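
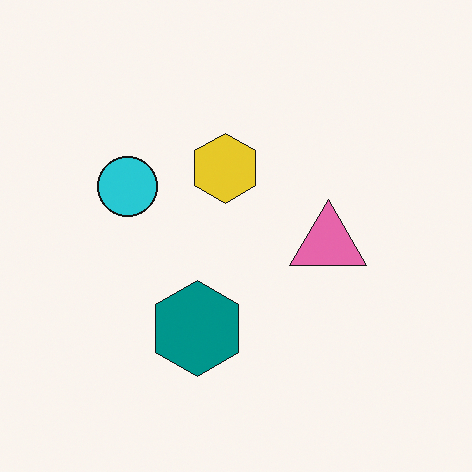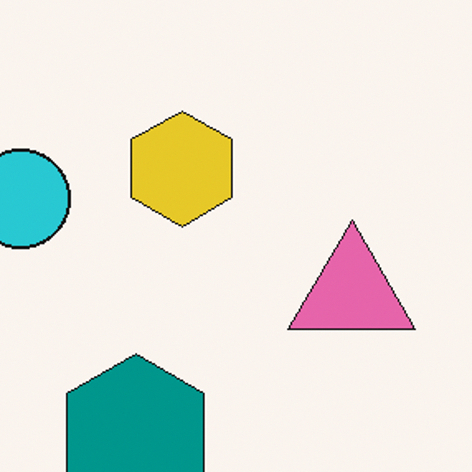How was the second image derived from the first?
The transformation is: cropped to a noticeably smaller region and rescaled.

The visible shapes are larger and the field of view is narrower; shapes near the original edges may be partly or wholly outside the frame — a crop-and-rescale.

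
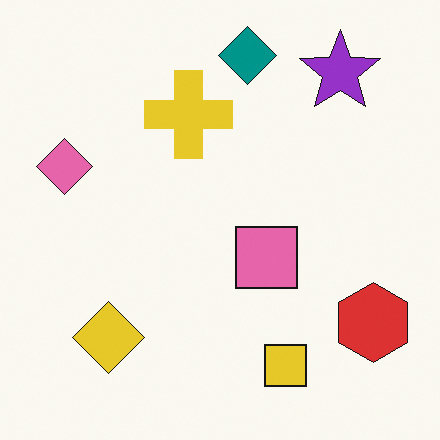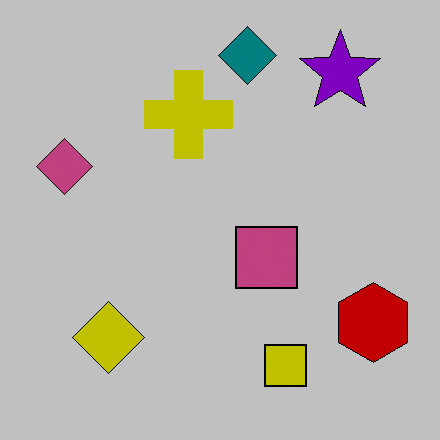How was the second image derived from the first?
This is the original image aggressively posterized.

Each flat color has snapped to a coarser quantized level — most visibly, the near-white background has dropped to a flat grey.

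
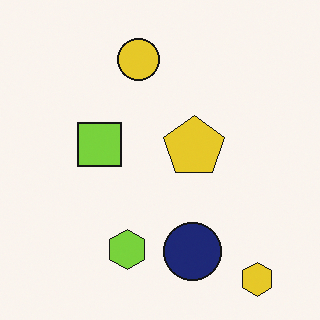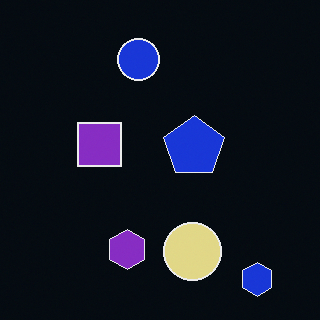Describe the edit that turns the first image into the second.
This is the original image color-inverted (negative).

The light background has become dark and every shape's color is its complement — a photographic negative.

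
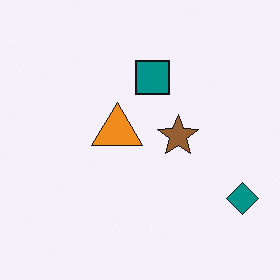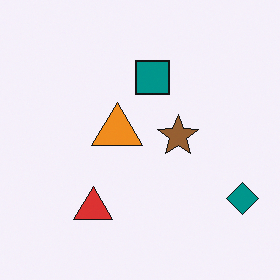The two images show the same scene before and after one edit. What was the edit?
This is the original image overlaid with an additional red triangle.

A red triangle appears in the second image that is absent from the first.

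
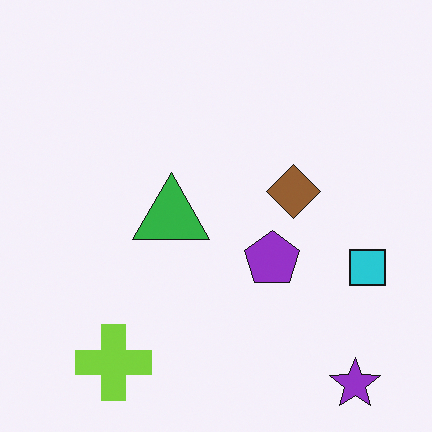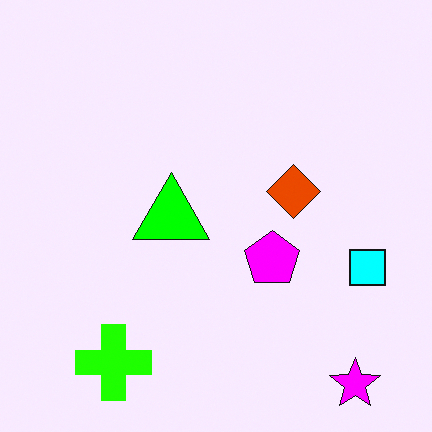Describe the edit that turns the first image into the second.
This is the original image heavily oversaturated.

All colors are more vivid — a global saturation change.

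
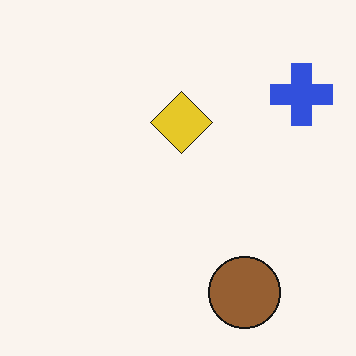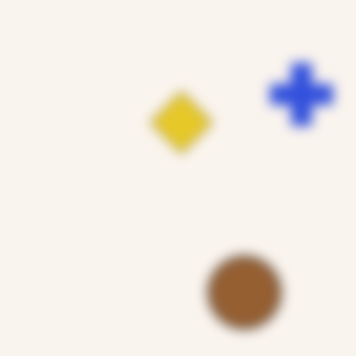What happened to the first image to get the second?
Heavily blurred.

Shape edges and outlines are uniformly softened across the whole image.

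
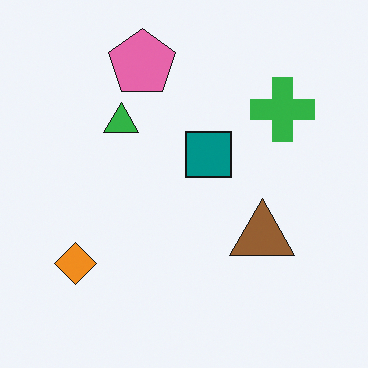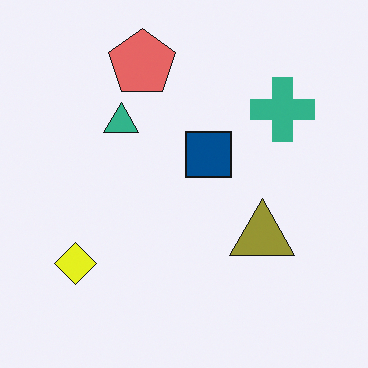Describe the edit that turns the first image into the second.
The second image is the first hue-shifted slightly.

Every shape's color has rotated by the same amount around the hue wheel — a uniform hue shift.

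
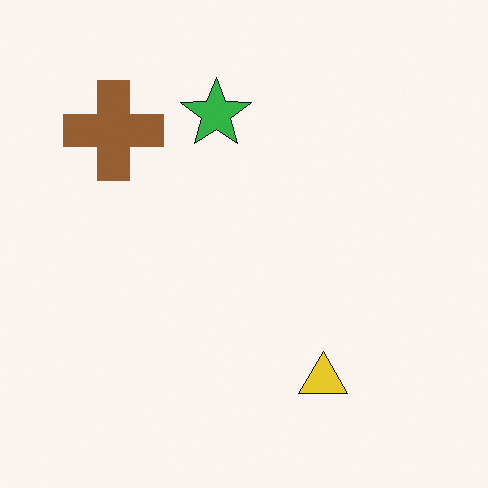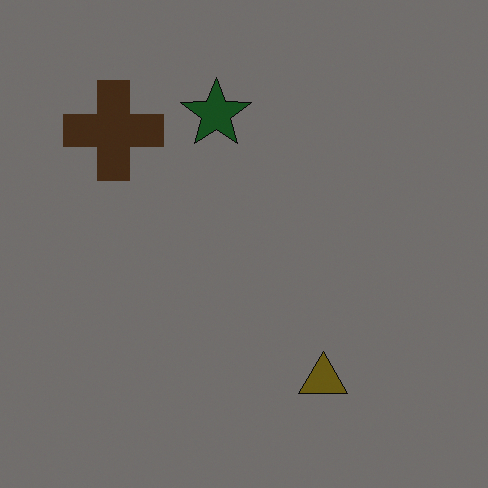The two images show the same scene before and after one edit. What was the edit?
The transformation is: noticeably darkened.

Every pixel — background and shapes alike — is uniformly darkened.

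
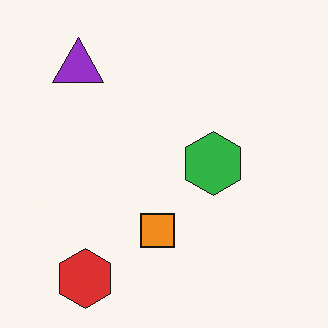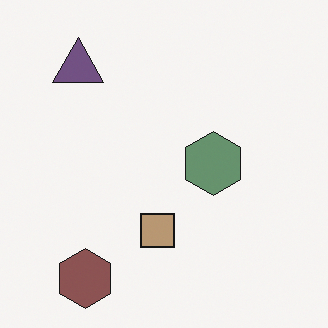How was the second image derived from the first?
Heavily desaturated.

All colors are more muted and greyish — a global saturation change.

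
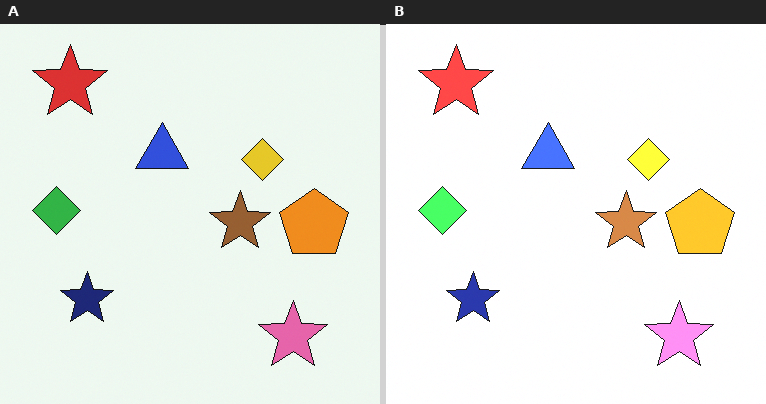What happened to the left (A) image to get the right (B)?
This is the original image brightened a lot.

Every pixel — background and shapes alike — is uniformly brightened.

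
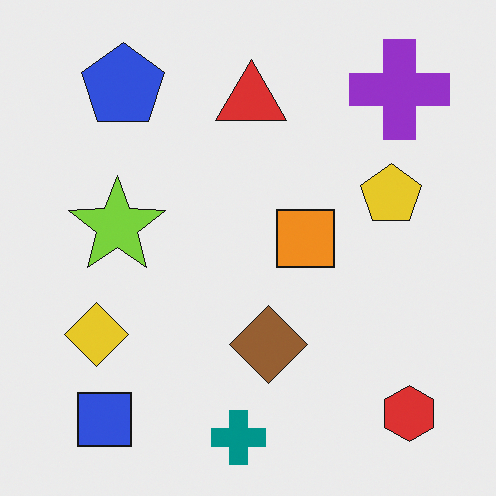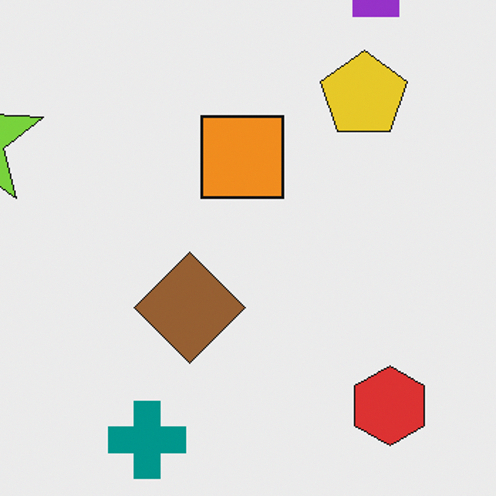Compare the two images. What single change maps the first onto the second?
This is the original image cropped to a modestly smaller region and rescaled.

The visible shapes are larger and the field of view is narrower; shapes near the original edges may be partly or wholly outside the frame — a crop-and-rescale.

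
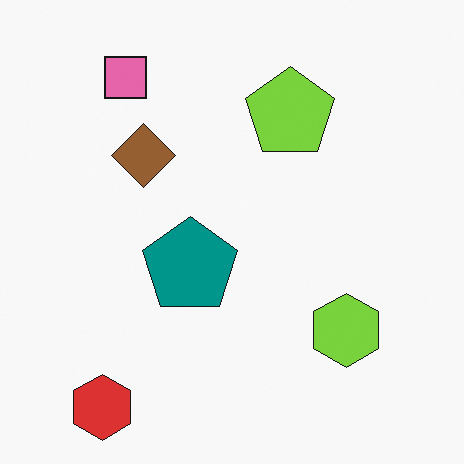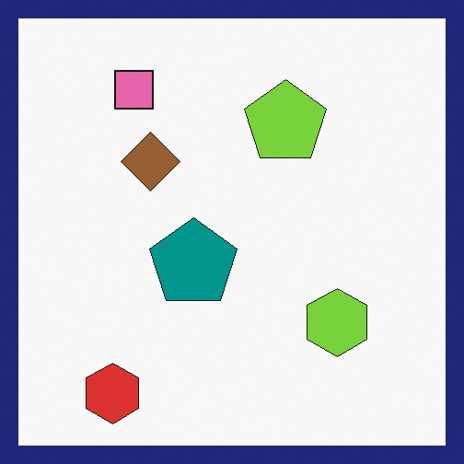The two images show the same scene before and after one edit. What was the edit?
This is the original image framed with a navy border.

A solid navy frame runs around the edge of the second image, with the content slightly shrunk inside it.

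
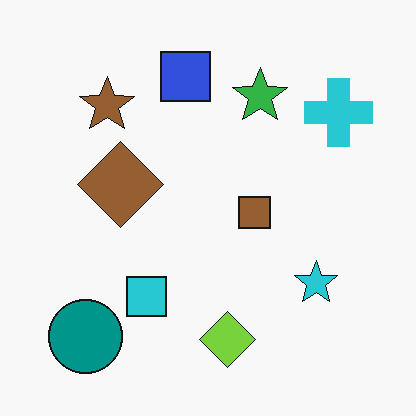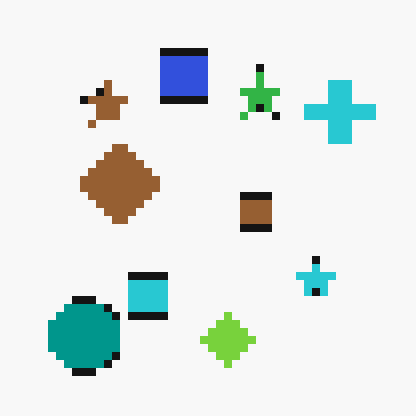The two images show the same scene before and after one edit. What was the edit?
It was moderately pixelated.

Shapes are reduced to large square blocks; fine edges and outlines are lost — a downscale-then-upscale (mosaic) effect.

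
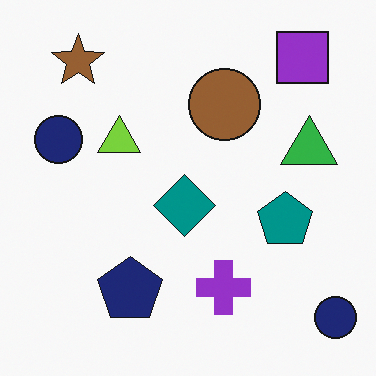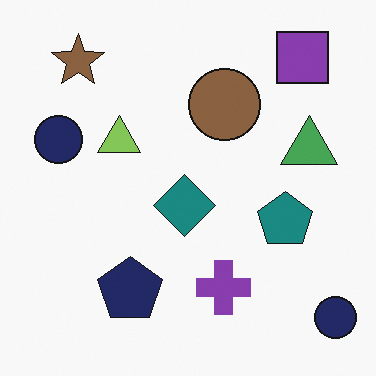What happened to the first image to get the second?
Slightly desaturated.

All colors are more muted and greyish — a global saturation change.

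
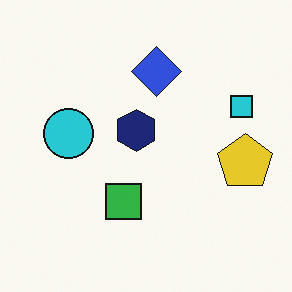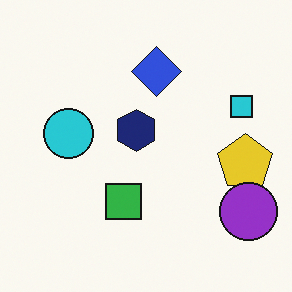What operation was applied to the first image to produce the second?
The transformation is: overlaid with an additional purple circle.

A purple circle appears in the second image that is absent from the first.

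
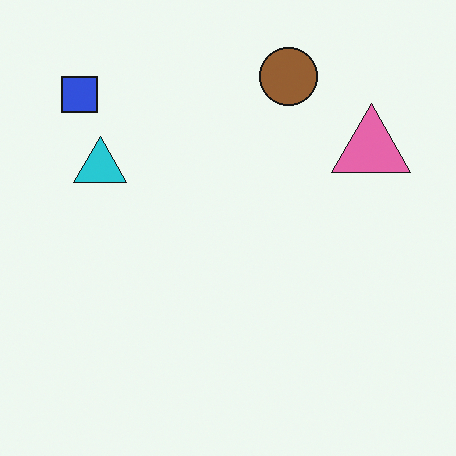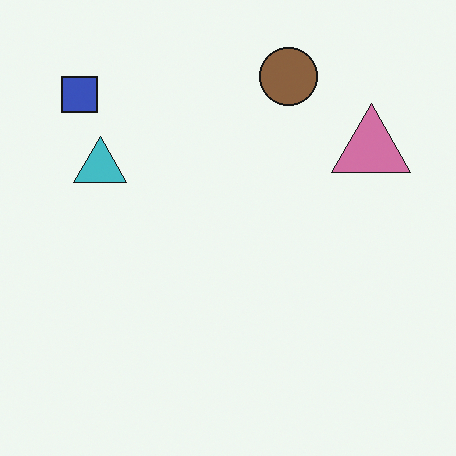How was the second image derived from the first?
It was slightly desaturated.

All colors are more muted and greyish — a global saturation change.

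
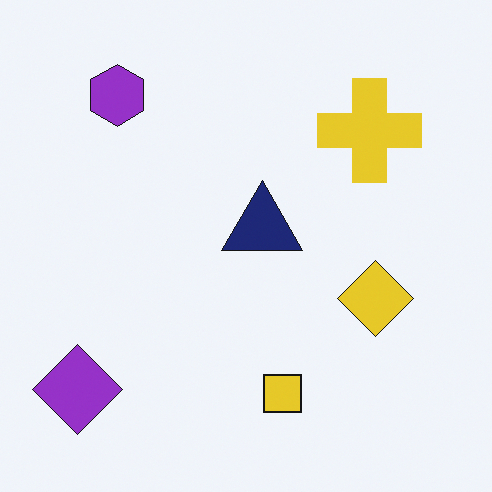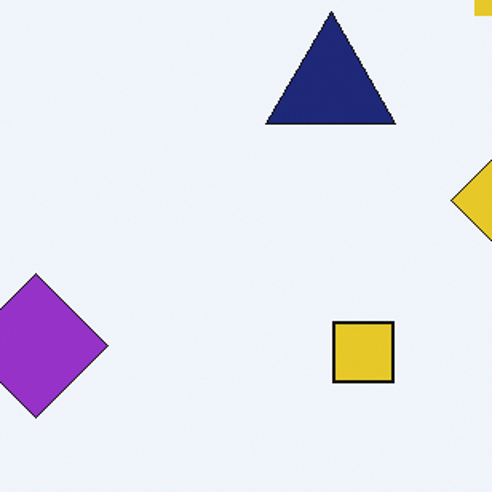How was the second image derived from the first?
The transformation is: cropped to a modestly smaller region and rescaled.

The visible shapes are larger and the field of view is narrower; shapes near the original edges may be partly or wholly outside the frame — a crop-and-rescale.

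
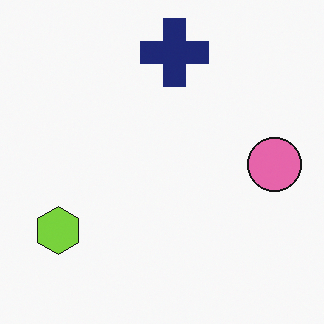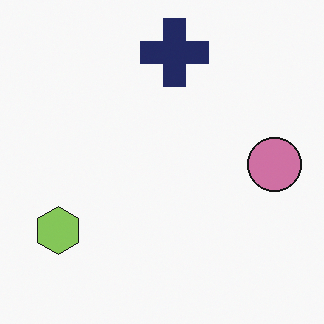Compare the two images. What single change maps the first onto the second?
The second image is the first slightly desaturated.

All colors are more muted and greyish — a global saturation change.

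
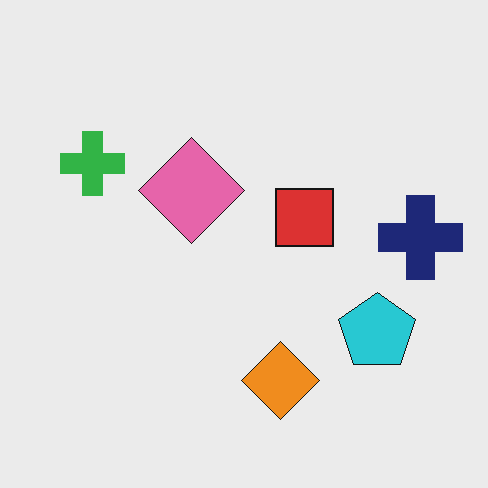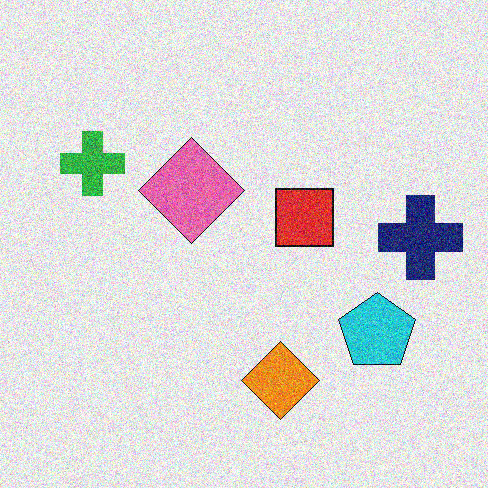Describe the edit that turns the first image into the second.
The transformation is: degraded with strong gaussian noise.

Random speckle covers the whole image, including the flat background.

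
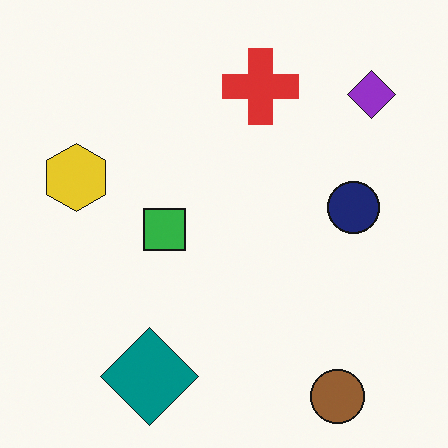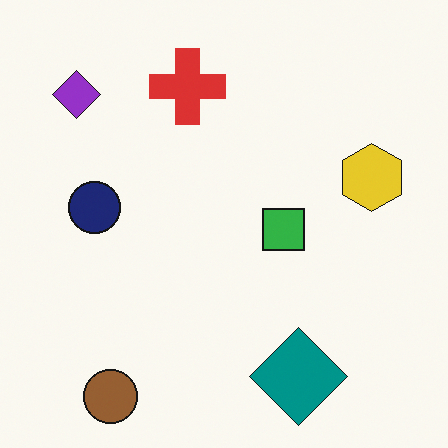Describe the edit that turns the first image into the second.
The transformation is: flipped horizontally (left ↔ right).

The yellow hexagon is in the left of the first image and the right of the second — shapes on opposite sides of the vertical midline have swapped in a mirror flip.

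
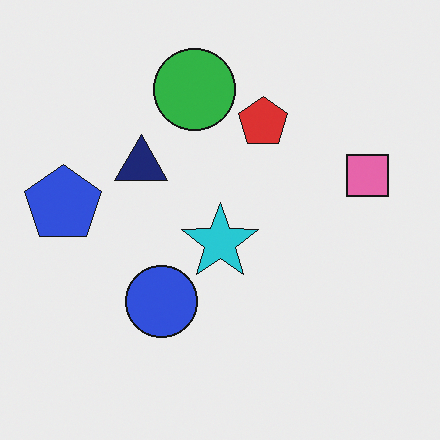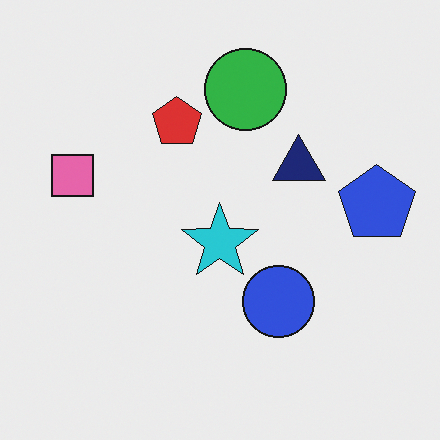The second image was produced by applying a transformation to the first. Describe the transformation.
It was flipped horizontally (left ↔ right).

The blue pentagon is in the left of the first image and the right of the second — shapes on opposite sides of the vertical midline have swapped in a mirror flip.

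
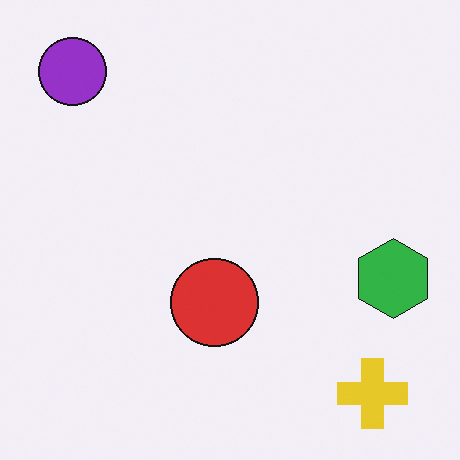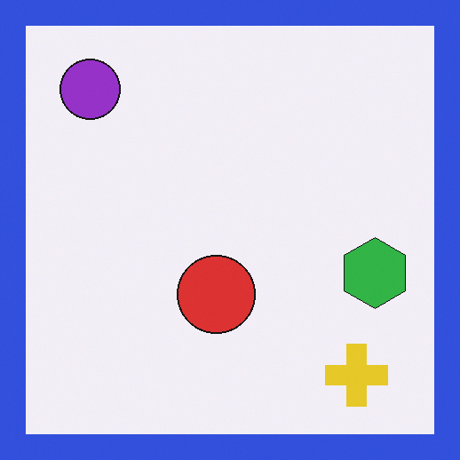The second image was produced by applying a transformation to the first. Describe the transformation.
The image was framed with a blue border.

A solid blue frame runs around the edge of the second image, with the content slightly shrunk inside it.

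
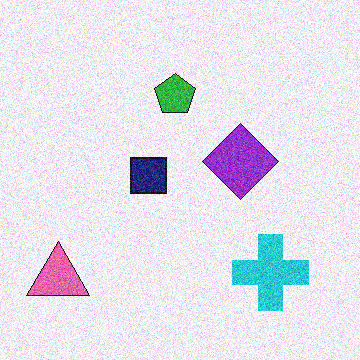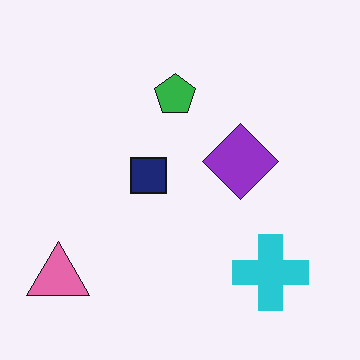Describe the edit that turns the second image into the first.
This is the original image degraded with moderate additive noise.

Random speckle covers the whole image, including the flat background.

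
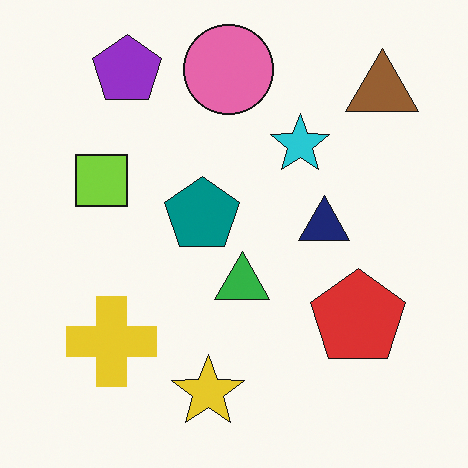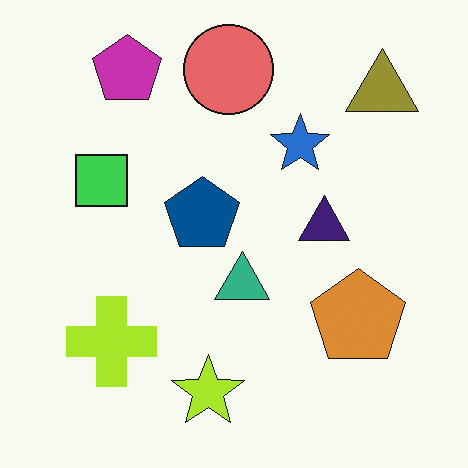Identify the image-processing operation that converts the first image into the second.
This is the original image hue-shifted by a small amount.

Every shape's color has rotated by the same amount around the hue wheel — a uniform hue shift.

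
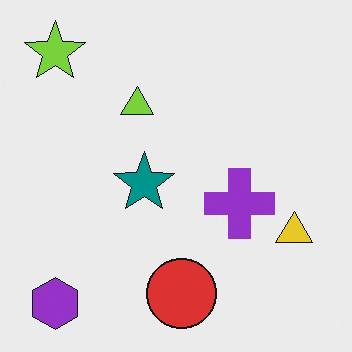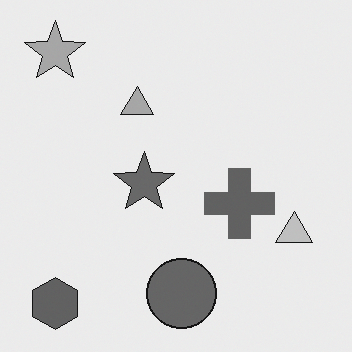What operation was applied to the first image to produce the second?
Converted to grayscale.

All color is removed — every shape is now a shade of grey.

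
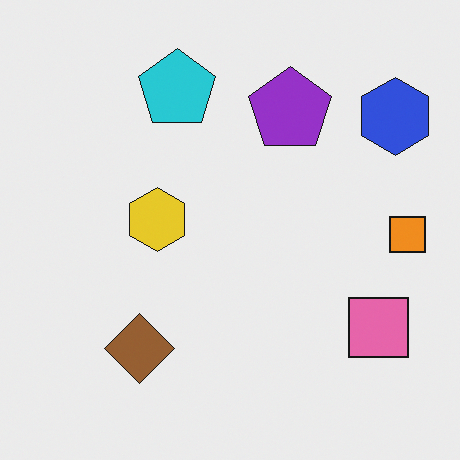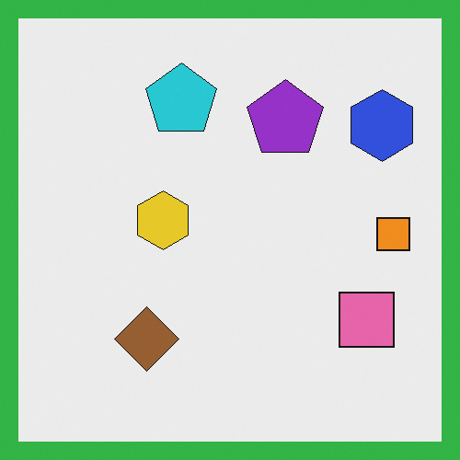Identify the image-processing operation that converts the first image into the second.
It was framed with a green border.

A solid green frame runs around the edge of the second image, with the content slightly shrunk inside it.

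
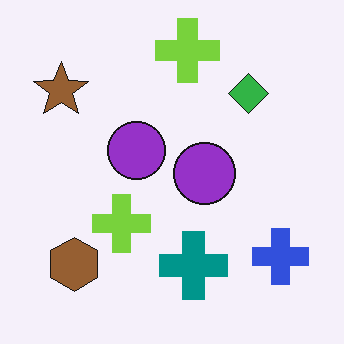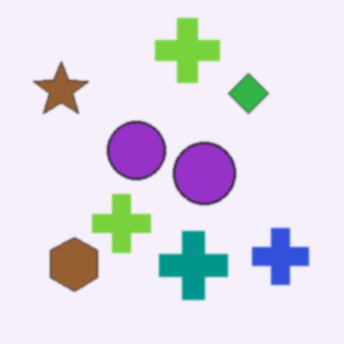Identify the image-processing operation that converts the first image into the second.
The image was given a subtle gaussian blur.

Shape edges and outlines are uniformly softened across the whole image.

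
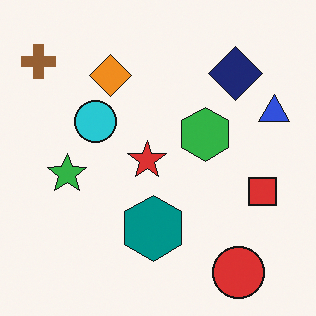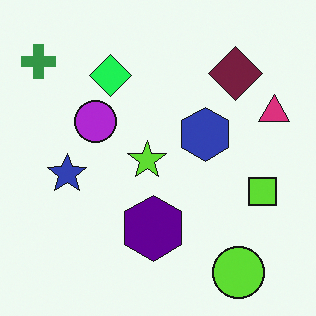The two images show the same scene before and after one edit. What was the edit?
The transformation is: hue-shifted noticeably.

Every shape's color has rotated by the same amount around the hue wheel — a uniform hue shift.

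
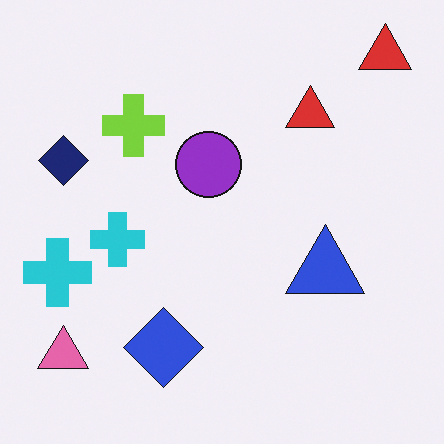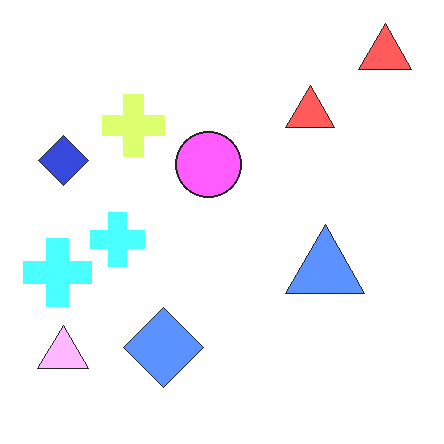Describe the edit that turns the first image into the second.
It was noticeably brightened.

Every pixel — background and shapes alike — is uniformly brightened.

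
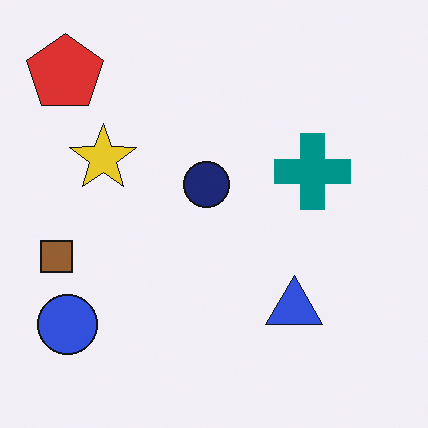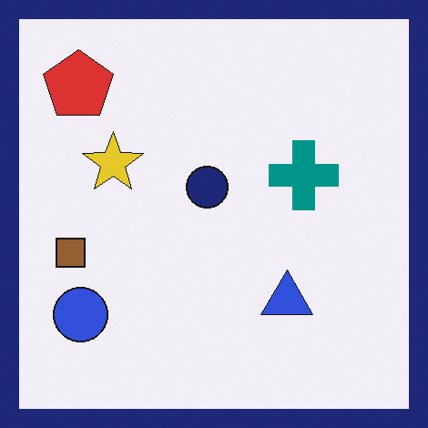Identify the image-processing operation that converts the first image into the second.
Framed with a navy border.

A solid navy frame runs around the edge of the second image, with the content slightly shrunk inside it.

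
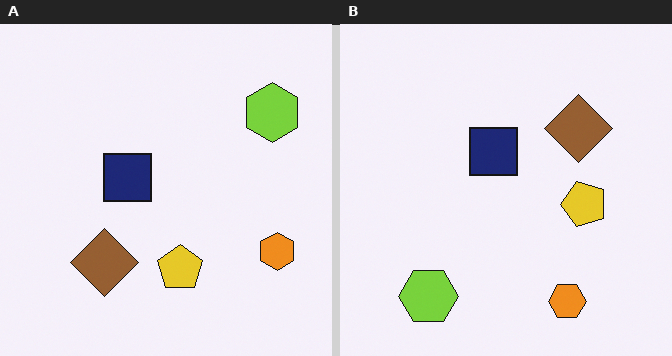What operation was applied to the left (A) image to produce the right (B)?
It was transposed (reflected across the top-left ↔ bottom-right diagonal).

Shapes have swapped their row and column positions — what was in the top-right is now in the bottom-left — a diagonal reflection.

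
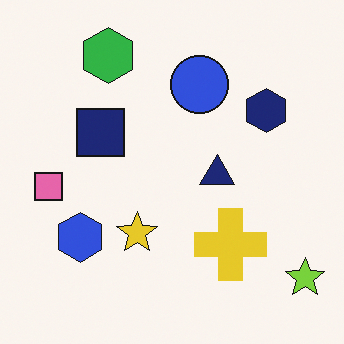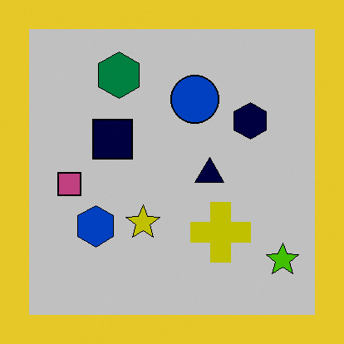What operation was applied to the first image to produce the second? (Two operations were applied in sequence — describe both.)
It was heavily posterized to just a handful of flat colors, then framed with a yellow border.

Each flat color has snapped to a coarser quantized level — most visibly, the near-white background has dropped to a flat grey. A solid yellow frame runs around the edge of the second image, with the content slightly shrunk inside it.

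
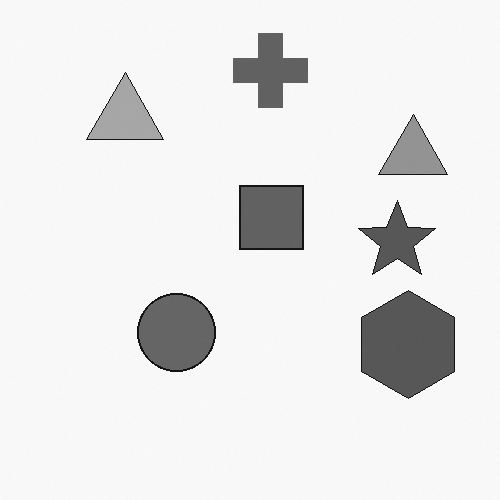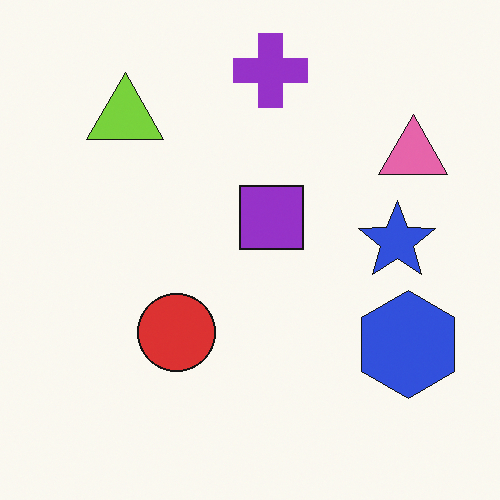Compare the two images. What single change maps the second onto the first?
It was converted to grayscale.

All color is removed — every shape is now a shade of grey.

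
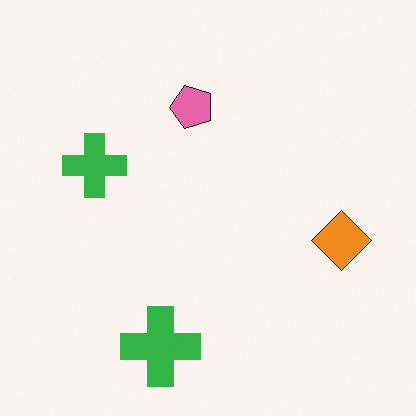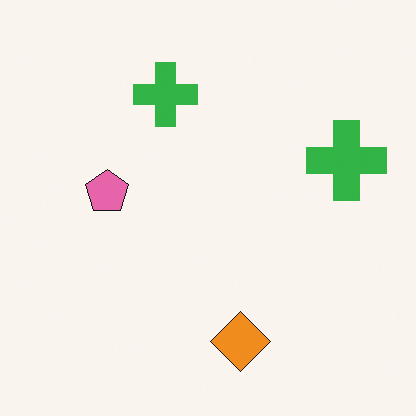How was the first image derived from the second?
The first image is the second transposed (reflected across the top-left ↔ bottom-right diagonal).

Shapes have swapped their row and column positions — what was in the top-right is now in the bottom-left — a diagonal reflection.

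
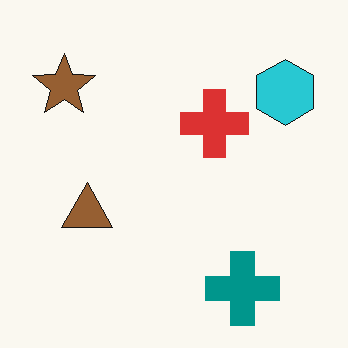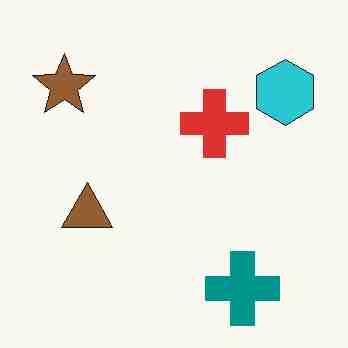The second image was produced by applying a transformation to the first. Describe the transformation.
Degraded with heavy JPEG compression.

Blocky 8×8 compression artifacts appear around shape edges and the flat background shows ringing — characteristic JPEG degradation.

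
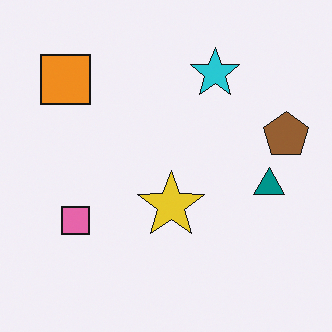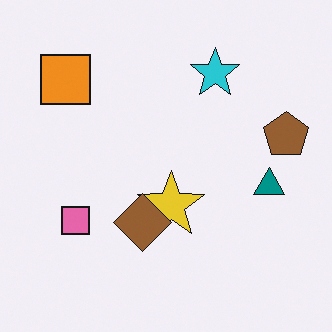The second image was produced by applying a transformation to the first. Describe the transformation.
The second image is the first overlaid with an additional brown diamond.

A brown diamond appears in the second image that is absent from the first.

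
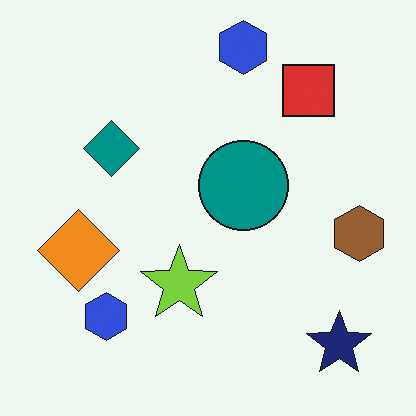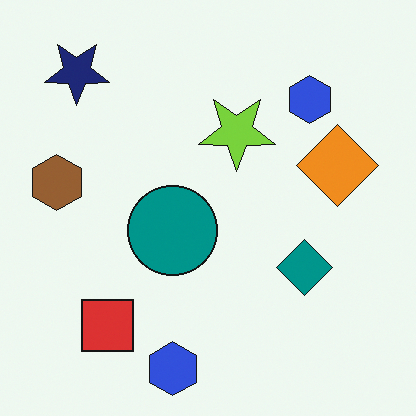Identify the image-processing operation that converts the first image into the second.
The transformation is: rotated 180°.

The navy star sits in the bottom-right of the first image and the top-left of the second — consistent with a whole-image 180° rotation.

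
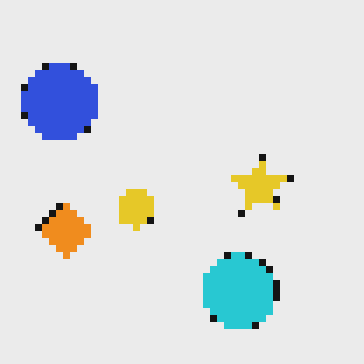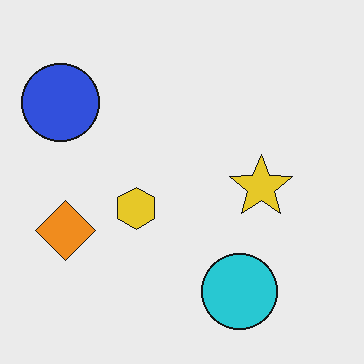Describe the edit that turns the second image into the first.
The transformation is: moderately pixelated.

Shapes are reduced to large square blocks; fine edges and outlines are lost — a downscale-then-upscale (mosaic) effect.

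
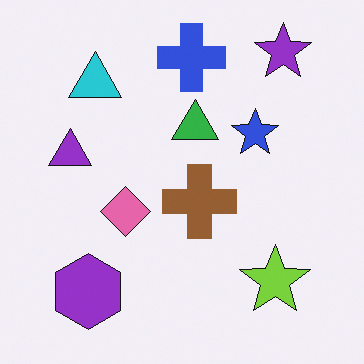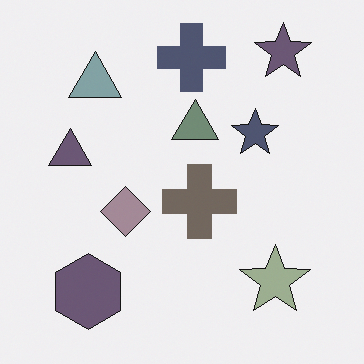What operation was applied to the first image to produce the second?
The second image is the first heavily desaturated.

All colors are more muted and greyish — a global saturation change.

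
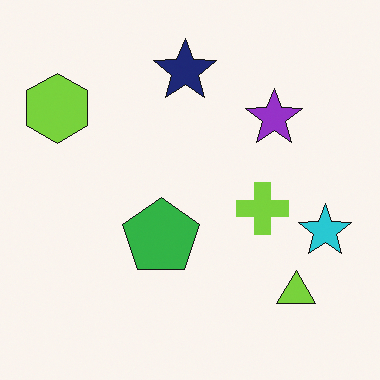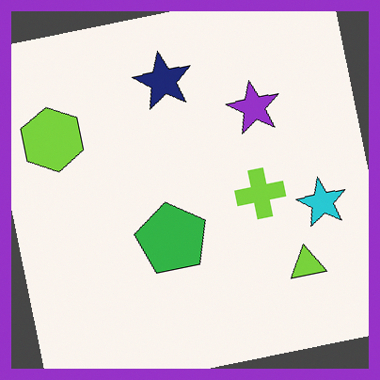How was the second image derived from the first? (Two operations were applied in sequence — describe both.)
The second image is the first rotated counter-clockwise by a small amount, then framed with a purple border.

Every shape is tilted by the same angle and the image corners show triangular fill wedges — a whole-image rotation by a non-right angle. A solid purple frame runs around the edge of the second image, with the content slightly shrunk inside it.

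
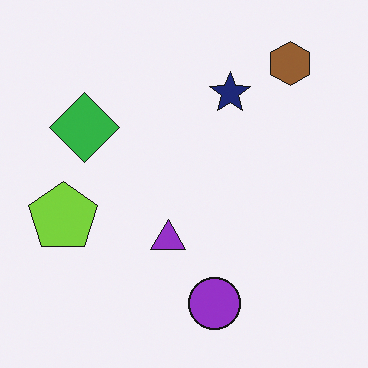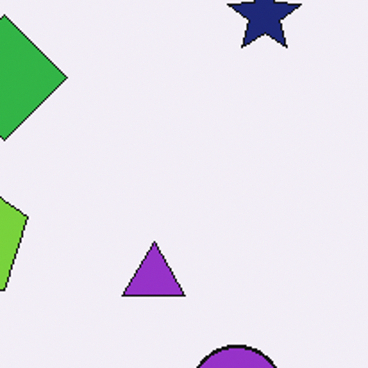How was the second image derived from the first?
It was cropped tightly and scaled back up.

The visible shapes are larger and the field of view is narrower; shapes near the original edges may be partly or wholly outside the frame — a crop-and-rescale.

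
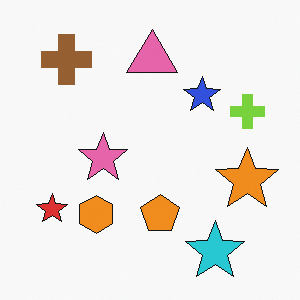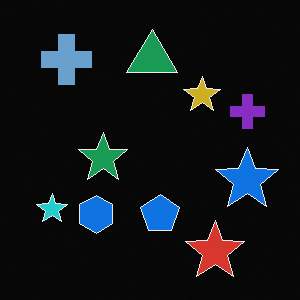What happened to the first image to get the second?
This is the original image color-inverted (negative).

The light background has become dark and every shape's color is its complement — a photographic negative.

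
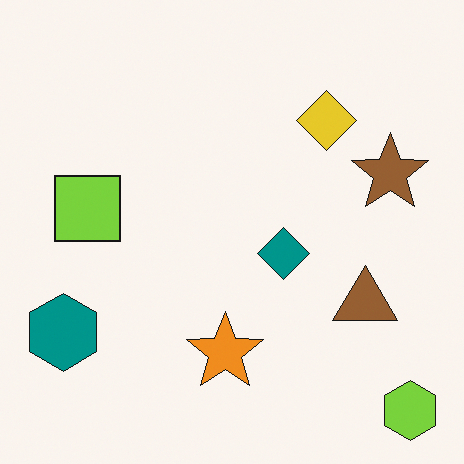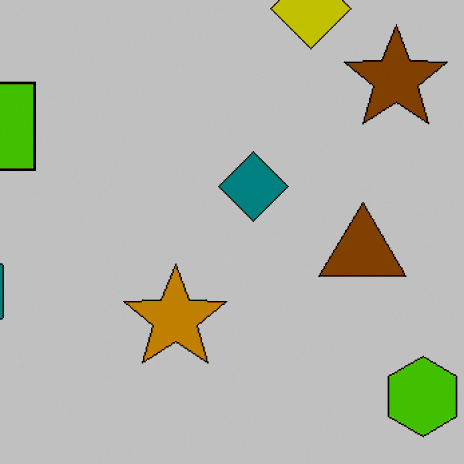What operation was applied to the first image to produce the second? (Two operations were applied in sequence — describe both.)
The transformation is: cropped slightly and scaled back up, then heavily posterized to just a handful of flat colors.

The visible shapes are larger and the field of view is narrower; shapes near the original edges may be partly or wholly outside the frame — a crop-and-rescale. Each flat color has snapped to a coarser quantized level — most visibly, the near-white background has dropped to a flat grey.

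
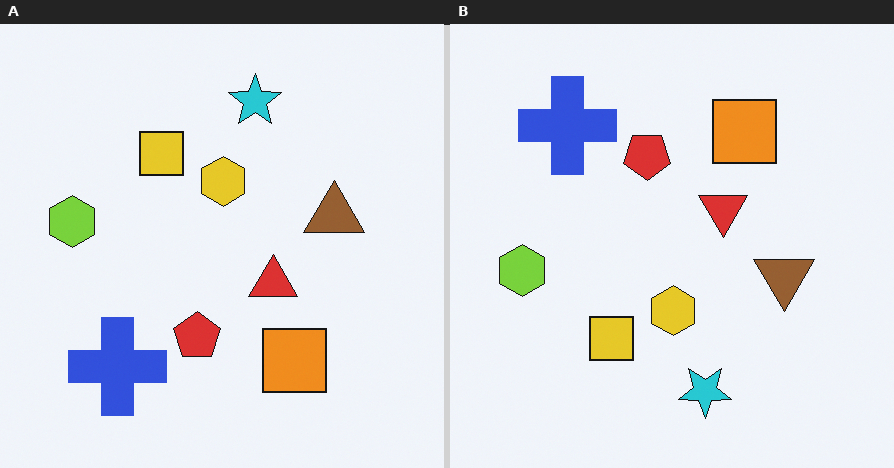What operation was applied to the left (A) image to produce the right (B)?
Flipped vertically (top ↔ bottom).

The cyan star is in the top of the left (A) image and the bottom of the right (B) — shapes on opposite sides of the horizontal midline have swapped in a mirror flip.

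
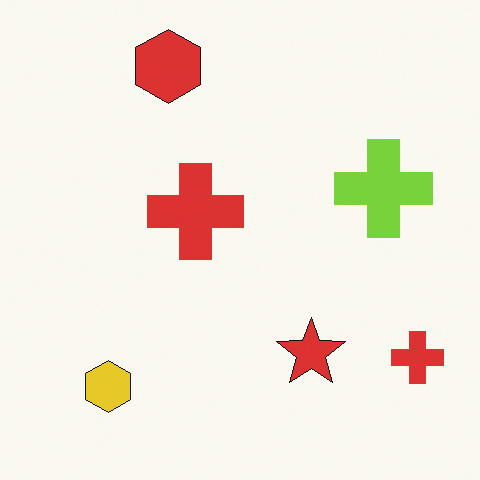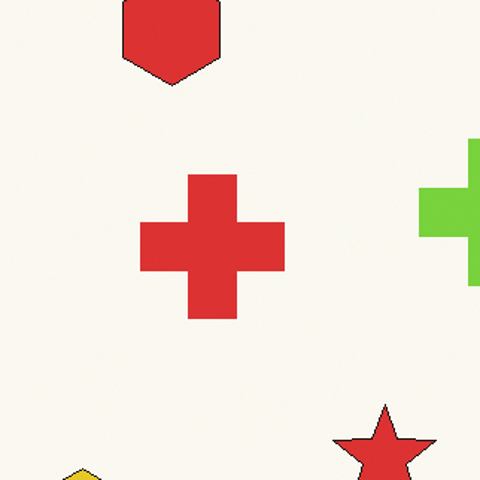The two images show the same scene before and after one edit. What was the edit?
Cropped slightly and scaled back up.

The visible shapes are larger and the field of view is narrower; shapes near the original edges may be partly or wholly outside the frame — a crop-and-rescale.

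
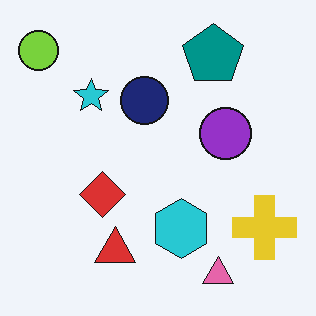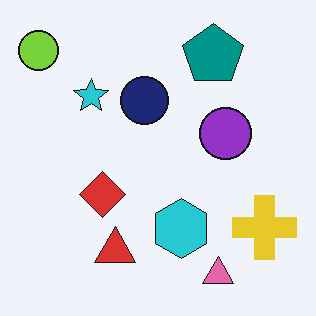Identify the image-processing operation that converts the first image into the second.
The transformation is: given moderate JPEG compression.

Blocky 8×8 compression artifacts appear around shape edges and the flat background shows ringing — characteristic JPEG degradation.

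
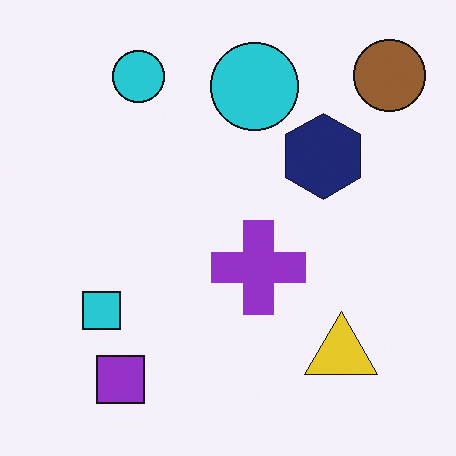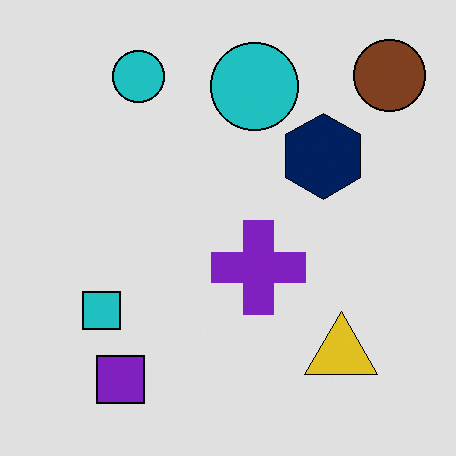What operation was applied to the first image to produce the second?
It was posterized to a reduced palette.

Each flat color has snapped to a coarser quantized level — most visibly, the near-white background has dropped to a flat grey.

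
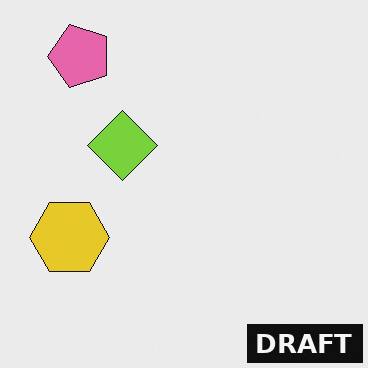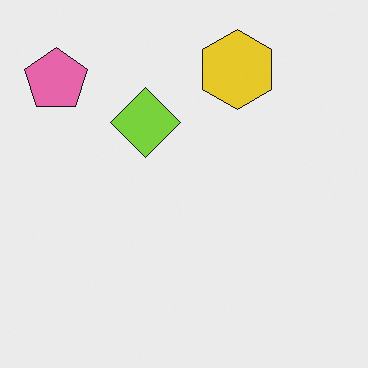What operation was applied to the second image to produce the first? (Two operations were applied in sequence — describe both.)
It was transposed (reflected across the top-left ↔ bottom-right diagonal), then watermarked with the text "DRAFT" in the lower-right corner.

Shapes have swapped their row and column positions — what was in the top-right is now in the bottom-left — a diagonal reflection. A dark label reading "DRAFT" appears in the lower-right corner.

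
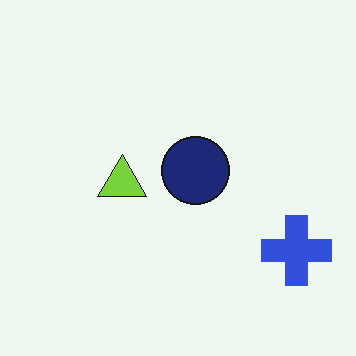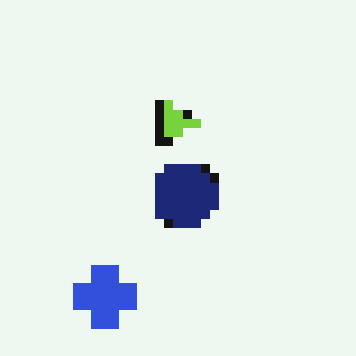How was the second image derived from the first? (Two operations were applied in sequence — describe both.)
This is the original image heavily pixelated into large blocks, then rotated 90° clockwise.

Shapes are reduced to large square blocks; fine edges and outlines are lost — a downscale-then-upscale (mosaic) effect. The blue cross sits in the bottom-right of the first image and the bottom-left of the second — consistent with a whole-image 90° clockwise rotation.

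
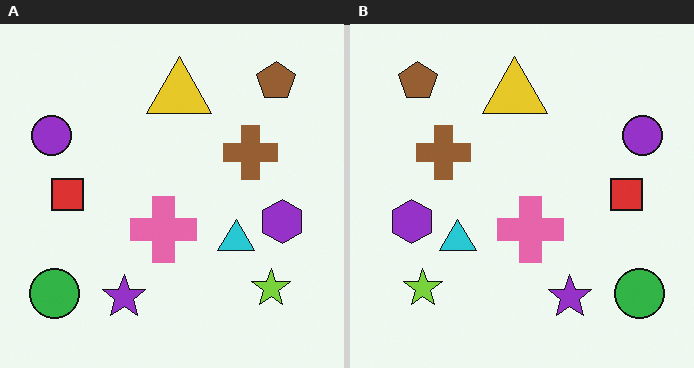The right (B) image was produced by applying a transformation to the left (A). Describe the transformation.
The transformation is: flipped horizontally (left ↔ right).

The purple circle is in the top-left of the left (A) image and the top-right of the right (B) — shapes on opposite sides of the vertical midline have swapped in a mirror flip.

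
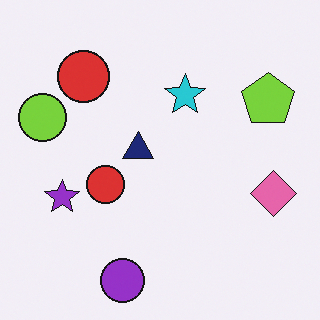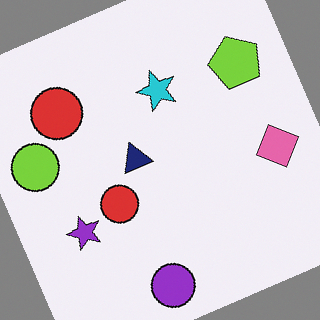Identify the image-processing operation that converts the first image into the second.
This is the original image rotated counter-clockwise by a moderate amount.

Every shape is tilted by the same angle and the image corners show triangular fill wedges — a whole-image rotation by a non-right angle.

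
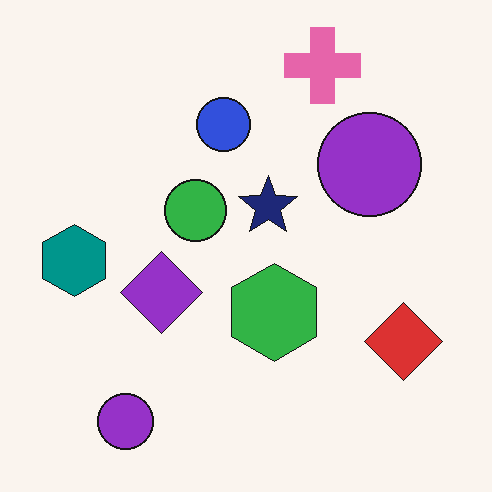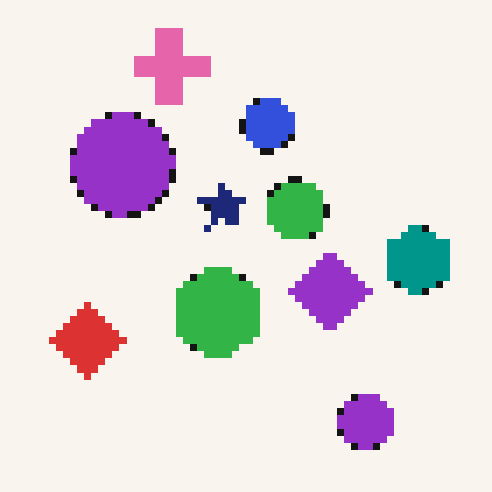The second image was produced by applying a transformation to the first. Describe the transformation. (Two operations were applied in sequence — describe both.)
The image was flipped horizontally (left ↔ right), then pixelated into visible square blocks.

The teal hexagon is in the left of the first image and the right of the second — shapes on opposite sides of the vertical midline have swapped in a mirror flip. Shapes are reduced to large square blocks; fine edges and outlines are lost — a downscale-then-upscale (mosaic) effect.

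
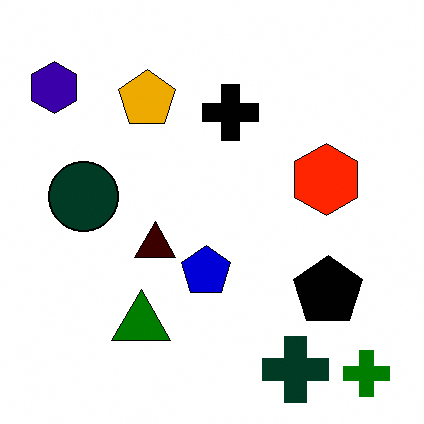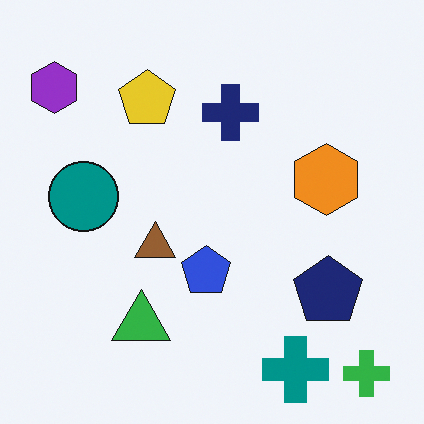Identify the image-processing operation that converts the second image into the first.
The transformation is: given much higher contrast.

Tones are pushed away from mid-grey across the whole image — a global contrast change.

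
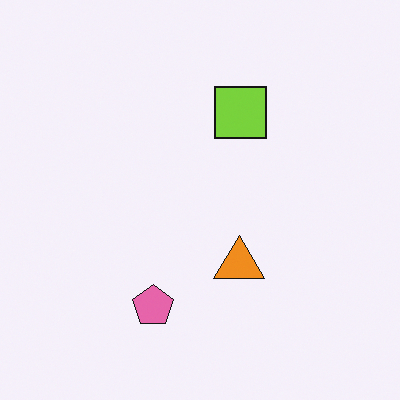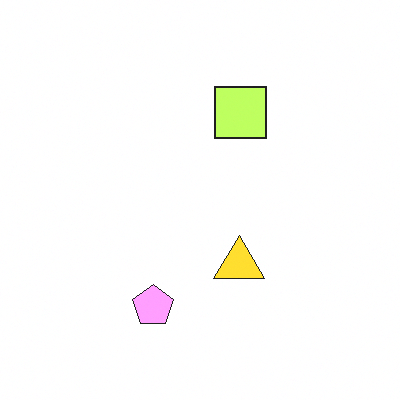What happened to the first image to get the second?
It was substantially brightened.

Every pixel — background and shapes alike — is uniformly brightened.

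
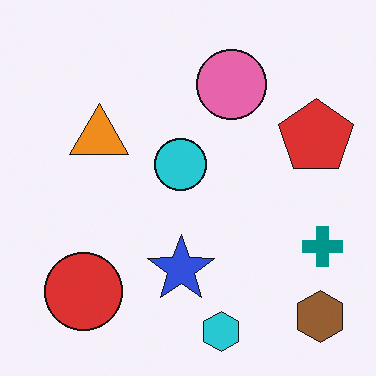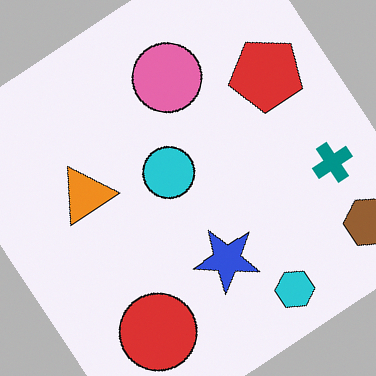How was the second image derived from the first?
The transformation is: rotated counter-clockwise by a large amount — several tens of degrees.

Every shape is tilted by the same angle and the image corners show triangular fill wedges — a whole-image rotation by a non-right angle.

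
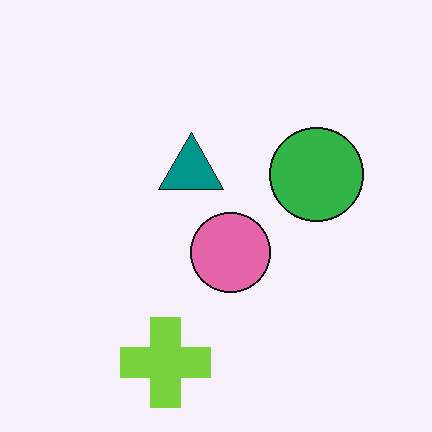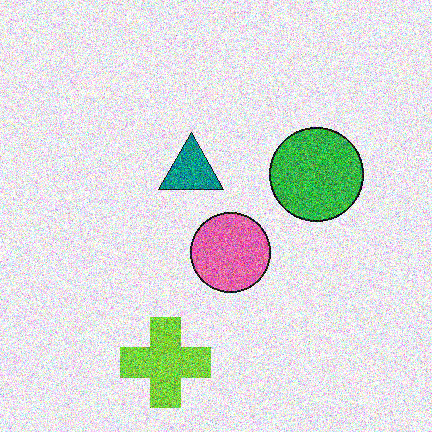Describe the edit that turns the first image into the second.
Degraded with strong gaussian noise.

Random speckle covers the whole image, including the flat background.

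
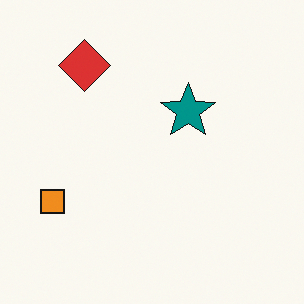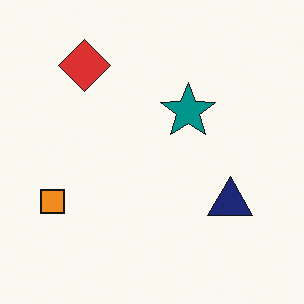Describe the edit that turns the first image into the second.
It was overlaid with an additional navy triangle.

A navy triangle appears in the second image that is absent from the first.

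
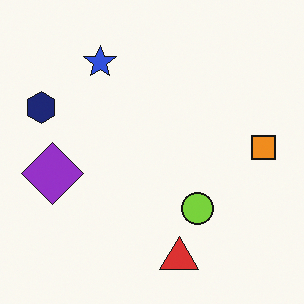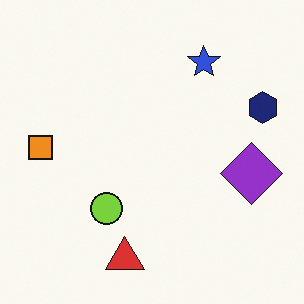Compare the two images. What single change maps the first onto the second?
It was flipped horizontally (left ↔ right).

The navy hexagon is in the left of the first image and the right of the second — shapes on opposite sides of the vertical midline have swapped in a mirror flip.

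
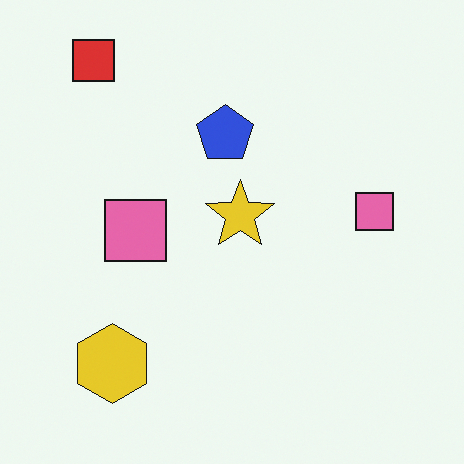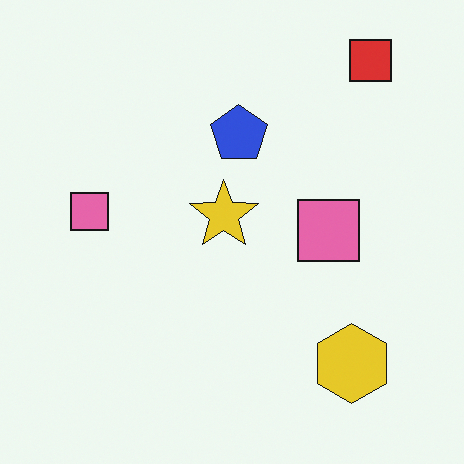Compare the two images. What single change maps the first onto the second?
The second image is the first flipped horizontally (left ↔ right).

The red square is in the top-left of the first image and the top-right of the second — shapes on opposite sides of the vertical midline have swapped in a mirror flip.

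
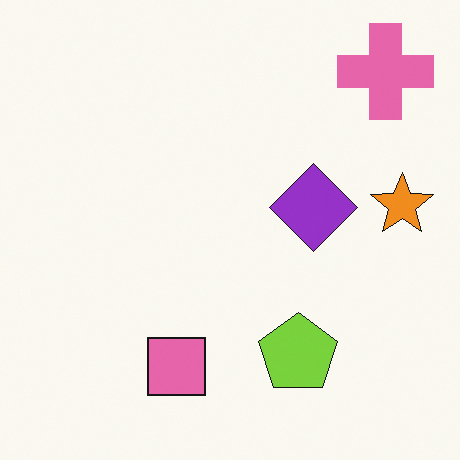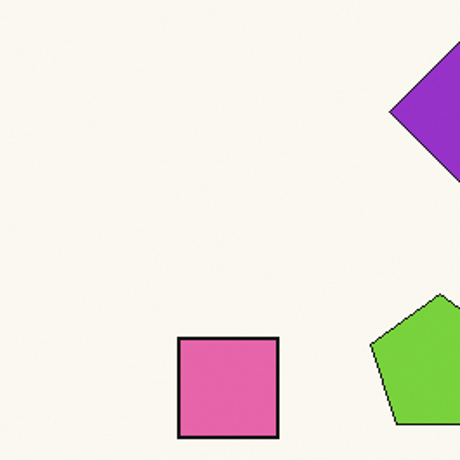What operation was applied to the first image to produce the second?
Cropped to a noticeably smaller region and rescaled.

The visible shapes are larger and the field of view is narrower; shapes near the original edges may be partly or wholly outside the frame — a crop-and-rescale.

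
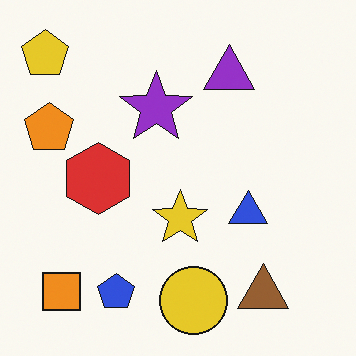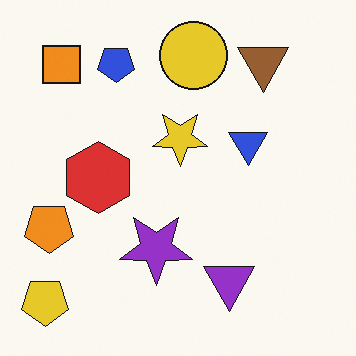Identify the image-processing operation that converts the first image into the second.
The second image is the first flipped vertically (top ↔ bottom).

The yellow pentagon is in the top-left of the first image and the bottom-left of the second — shapes on opposite sides of the horizontal midline have swapped in a mirror flip.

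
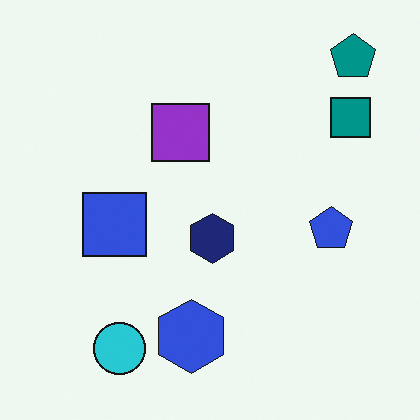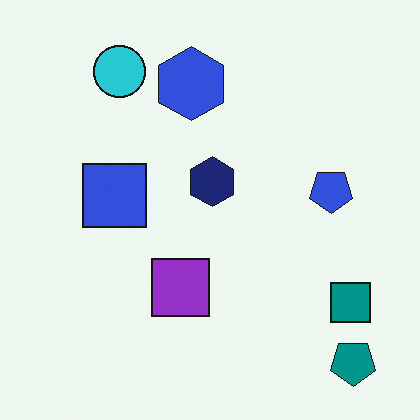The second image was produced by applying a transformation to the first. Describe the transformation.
The transformation is: flipped vertically (top ↔ bottom).

The teal pentagon is in the top-right of the first image and the bottom-right of the second — shapes on opposite sides of the horizontal midline have swapped in a mirror flip.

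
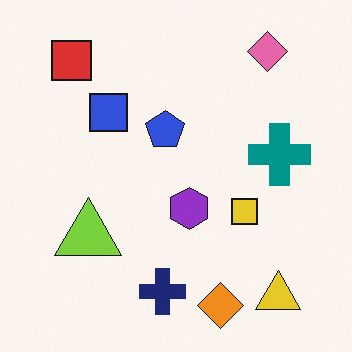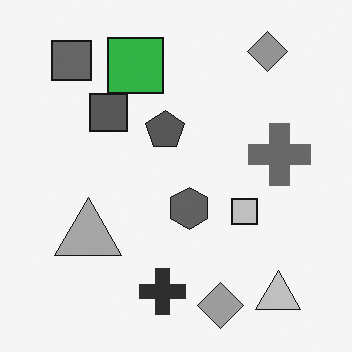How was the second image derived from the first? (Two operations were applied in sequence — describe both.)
This is the original image converted to grayscale, then overlaid with an additional green square.

All color is removed — every shape is now a shade of grey. A green square appears in the second image that is absent from the first.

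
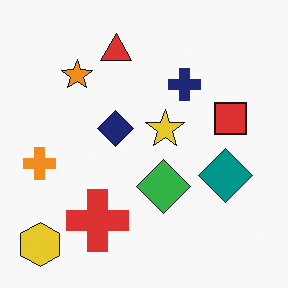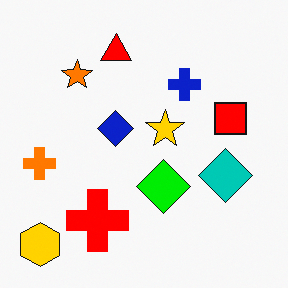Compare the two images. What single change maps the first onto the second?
Made much more vivid (saturation change).

All colors are more vivid — a global saturation change.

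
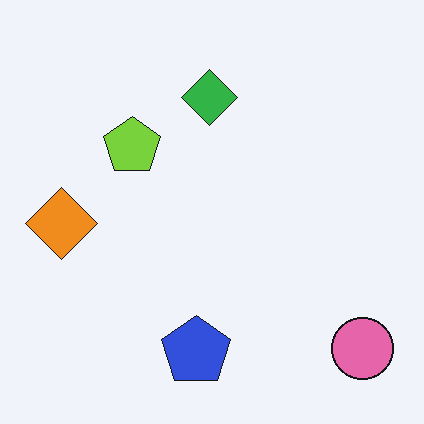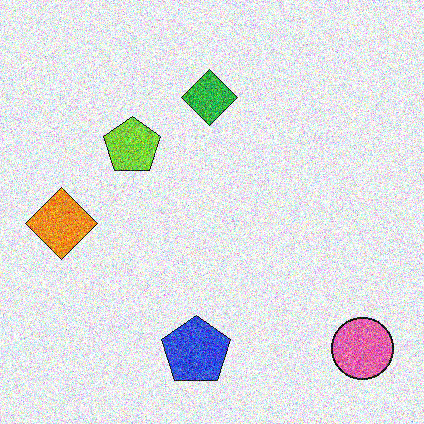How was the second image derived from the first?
The second image is the first degraded with a thick layer of grain.

Random speckle covers the whole image, including the flat background.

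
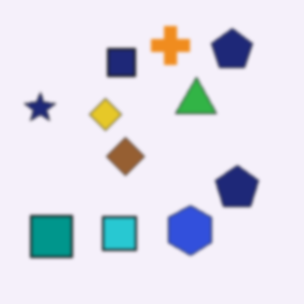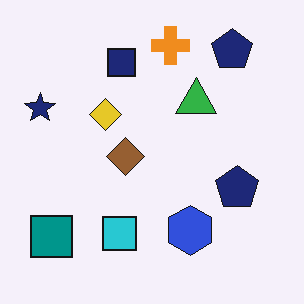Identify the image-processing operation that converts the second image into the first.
The transformation is: lightly blurred.

Shape edges and outlines are uniformly softened across the whole image.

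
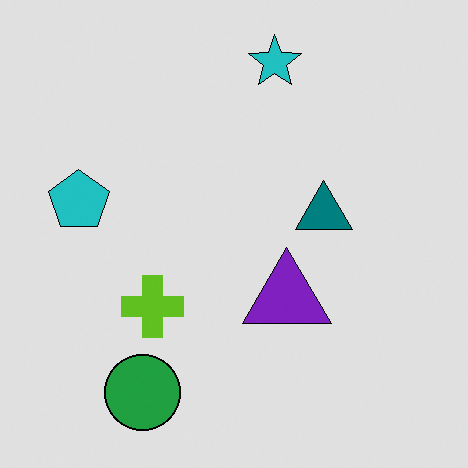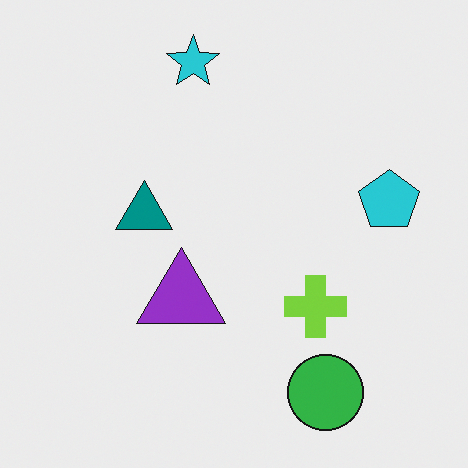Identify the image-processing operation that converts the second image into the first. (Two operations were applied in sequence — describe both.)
The image was posterized to a reduced palette, then flipped horizontally (left ↔ right).

Each flat color has snapped to a coarser quantized level — most visibly, the near-white background has dropped to a flat grey. The cyan pentagon is in the right of the second image and the left of the first — shapes on opposite sides of the vertical midline have swapped in a mirror flip.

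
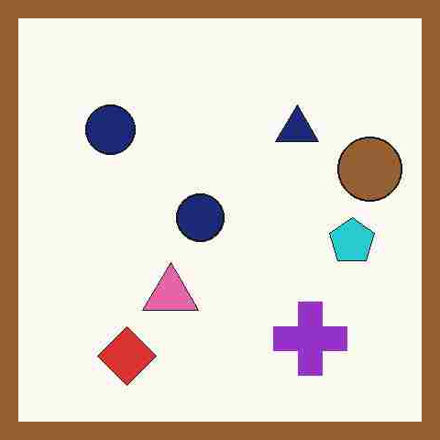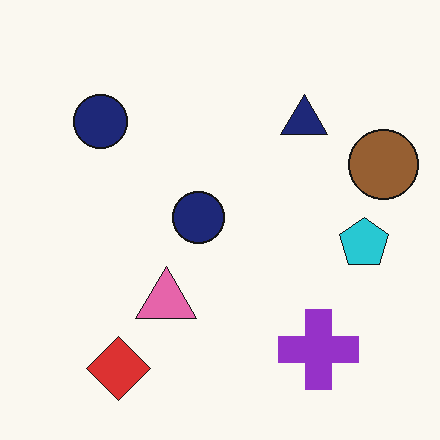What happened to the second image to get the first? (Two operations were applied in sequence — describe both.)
The image was degraded with heavy JPEG compression, then framed with a brown border.

Blocky 8×8 compression artifacts appear around shape edges and the flat background shows ringing — characteristic JPEG degradation. A solid brown frame runs around the edge of the first image, with the content slightly shrunk inside it.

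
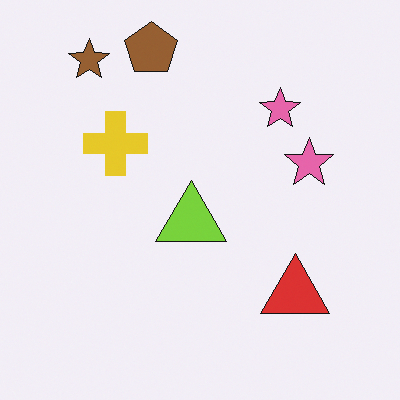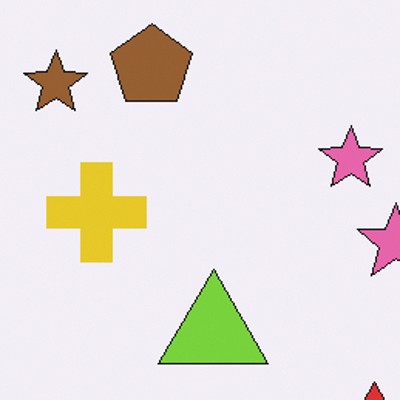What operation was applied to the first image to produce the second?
The image was cropped slightly and scaled back up.

The visible shapes are larger and the field of view is narrower; shapes near the original edges may be partly or wholly outside the frame — a crop-and-rescale.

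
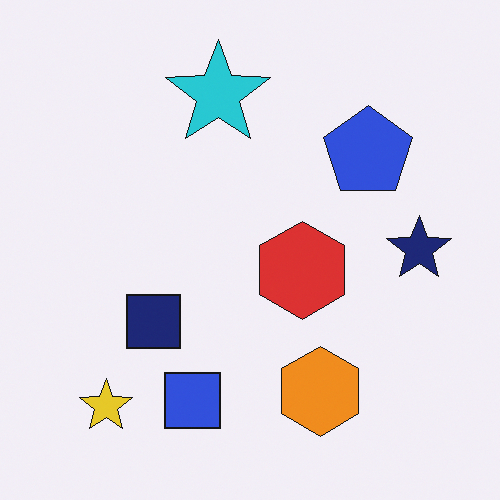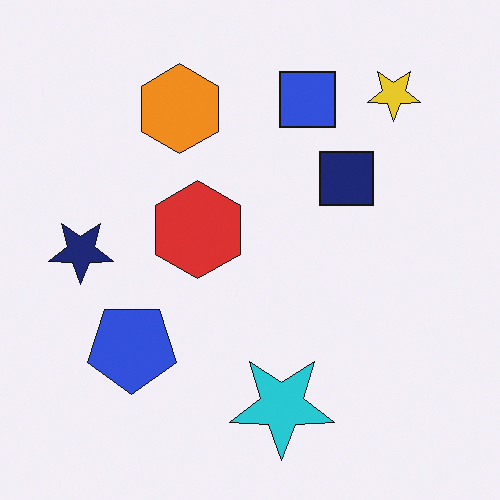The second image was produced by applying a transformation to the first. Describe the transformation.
The image was rotated 180°.

The yellow star sits in the bottom-left of the first image and the top-right of the second — consistent with a whole-image 180° rotation.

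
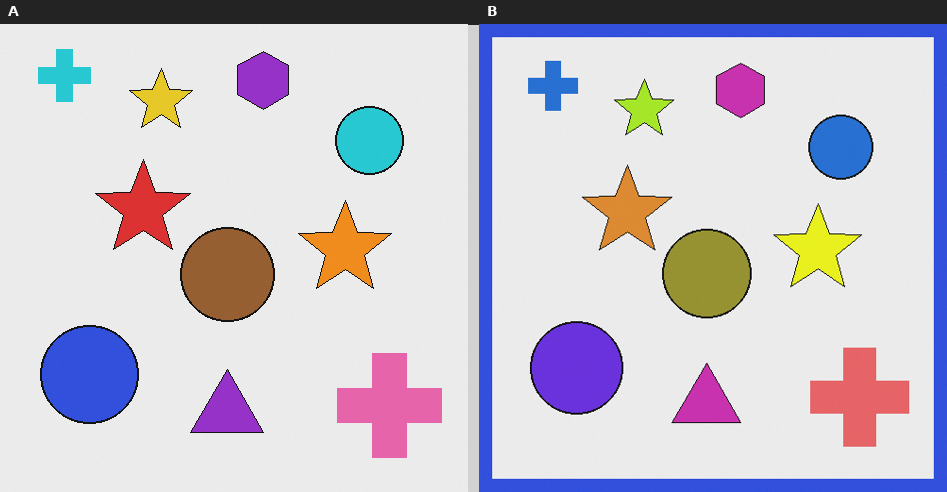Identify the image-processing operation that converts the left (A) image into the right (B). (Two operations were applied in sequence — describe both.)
The right (B) image is the left (A) hue-shifted by a small amount, then framed with a blue border.

Every shape's color has rotated by the same amount around the hue wheel — a uniform hue shift. A solid blue frame runs around the edge of the right (B) image, with the content slightly shrunk inside it.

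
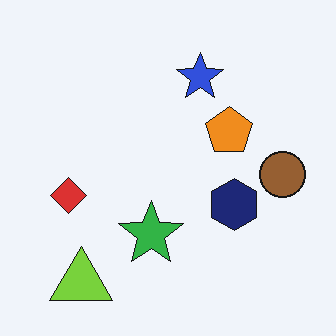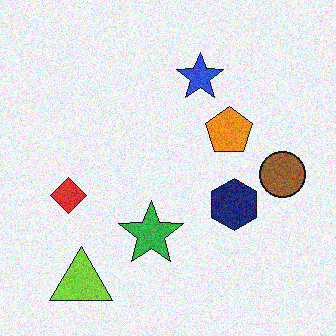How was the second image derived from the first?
The image was degraded with moderate additive noise.

Random speckle covers the whole image, including the flat background.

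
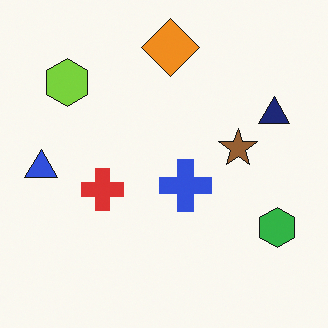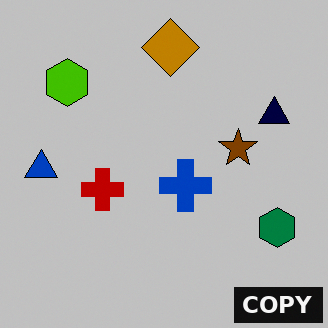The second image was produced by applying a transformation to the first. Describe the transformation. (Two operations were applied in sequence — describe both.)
This is the original image heavily posterized to just a handful of flat colors, then watermarked with the text "COPY" in the lower-right corner.

Each flat color has snapped to a coarser quantized level — most visibly, the near-white background has dropped to a flat grey. A dark label reading "COPY" appears in the lower-right corner.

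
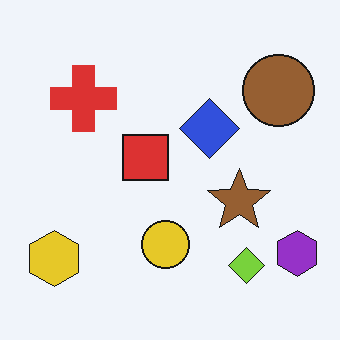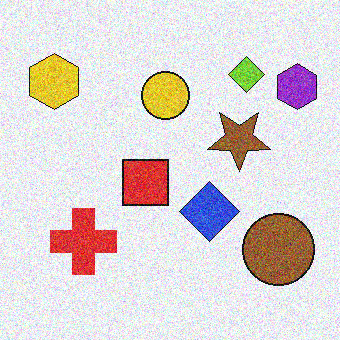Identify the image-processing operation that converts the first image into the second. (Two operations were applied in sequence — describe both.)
The transformation is: degraded with a thick layer of grain, then flipped vertically (top ↔ bottom).

Random speckle covers the whole image, including the flat background. The lime diamond is in the bottom-right of the first image and the top-right of the second — shapes on opposite sides of the horizontal midline have swapped in a mirror flip.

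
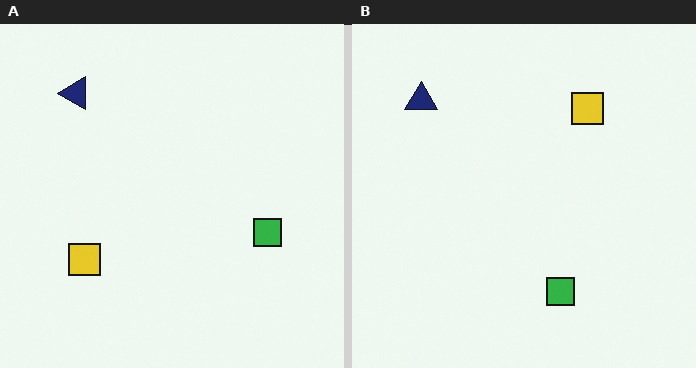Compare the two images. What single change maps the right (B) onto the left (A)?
The image was transposed (reflected across the top-left ↔ bottom-right diagonal).

Shapes have swapped their row and column positions — what was in the top-right is now in the bottom-left — a diagonal reflection.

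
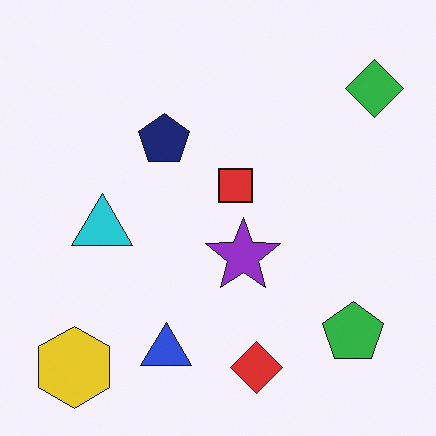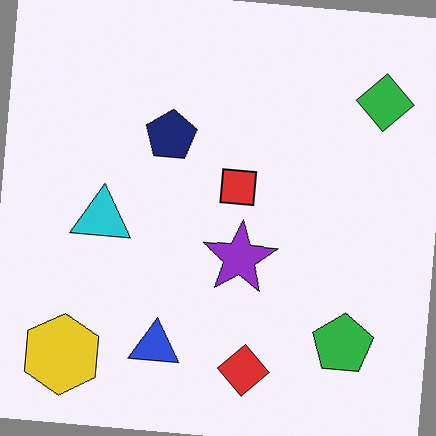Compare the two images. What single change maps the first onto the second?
The transformation is: rotated clockwise by a slight angle.

Every shape is tilted by the same angle and the image corners show triangular fill wedges — a whole-image rotation by a non-right angle.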